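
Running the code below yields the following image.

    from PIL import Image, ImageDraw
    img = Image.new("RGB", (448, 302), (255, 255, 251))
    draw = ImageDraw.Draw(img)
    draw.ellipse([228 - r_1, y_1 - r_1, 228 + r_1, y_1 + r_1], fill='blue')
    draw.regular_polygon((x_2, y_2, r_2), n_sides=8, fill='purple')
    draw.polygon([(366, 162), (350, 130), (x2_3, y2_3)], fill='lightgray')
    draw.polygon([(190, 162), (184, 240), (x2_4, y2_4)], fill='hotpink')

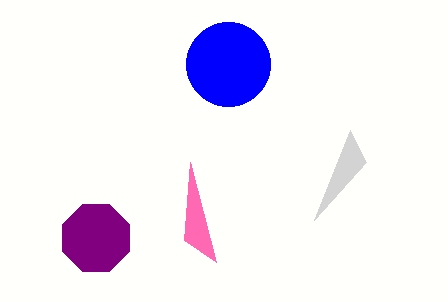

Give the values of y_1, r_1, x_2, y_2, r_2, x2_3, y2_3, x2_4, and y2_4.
y_1 = 64; r_1 = 42; x_2 = 96; y_2 = 238; r_2 = 36; x2_3 = 314; y2_3 = 220; x2_4 = 216; y2_4 = 262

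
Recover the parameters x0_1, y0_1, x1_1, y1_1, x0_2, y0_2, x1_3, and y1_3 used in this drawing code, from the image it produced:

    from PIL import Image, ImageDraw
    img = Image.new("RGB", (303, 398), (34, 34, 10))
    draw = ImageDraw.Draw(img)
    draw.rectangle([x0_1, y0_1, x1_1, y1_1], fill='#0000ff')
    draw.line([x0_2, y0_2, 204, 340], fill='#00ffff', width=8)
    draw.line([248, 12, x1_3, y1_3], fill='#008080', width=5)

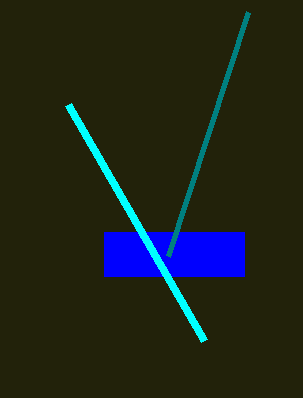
x0_1 = 104, y0_1 = 232, x1_1 = 244, y1_1 = 276, x0_2 = 68, y0_2 = 104, x1_3 = 168, y1_3 = 256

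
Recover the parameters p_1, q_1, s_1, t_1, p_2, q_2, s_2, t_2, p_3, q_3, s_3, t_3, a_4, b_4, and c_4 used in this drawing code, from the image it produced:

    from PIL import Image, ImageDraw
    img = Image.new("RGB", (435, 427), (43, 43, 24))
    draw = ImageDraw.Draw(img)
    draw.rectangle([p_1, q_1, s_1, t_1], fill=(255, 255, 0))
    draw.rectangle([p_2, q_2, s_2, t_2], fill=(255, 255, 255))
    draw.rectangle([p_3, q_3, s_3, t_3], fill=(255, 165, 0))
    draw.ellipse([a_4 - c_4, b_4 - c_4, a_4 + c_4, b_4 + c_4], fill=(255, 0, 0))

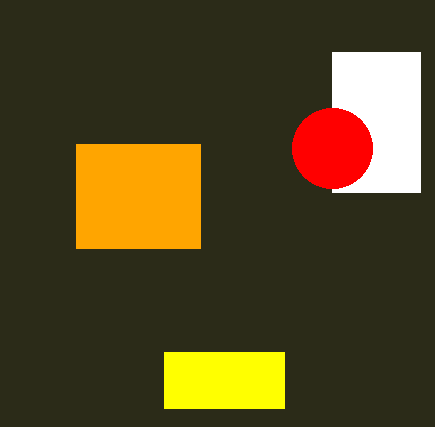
p_1 = 164
q_1 = 352
s_1 = 284
t_1 = 408
p_2 = 332
q_2 = 52
s_2 = 420
t_2 = 192
p_3 = 76
q_3 = 144
s_3 = 200
t_3 = 248
a_4 = 332
b_4 = 148
c_4 = 40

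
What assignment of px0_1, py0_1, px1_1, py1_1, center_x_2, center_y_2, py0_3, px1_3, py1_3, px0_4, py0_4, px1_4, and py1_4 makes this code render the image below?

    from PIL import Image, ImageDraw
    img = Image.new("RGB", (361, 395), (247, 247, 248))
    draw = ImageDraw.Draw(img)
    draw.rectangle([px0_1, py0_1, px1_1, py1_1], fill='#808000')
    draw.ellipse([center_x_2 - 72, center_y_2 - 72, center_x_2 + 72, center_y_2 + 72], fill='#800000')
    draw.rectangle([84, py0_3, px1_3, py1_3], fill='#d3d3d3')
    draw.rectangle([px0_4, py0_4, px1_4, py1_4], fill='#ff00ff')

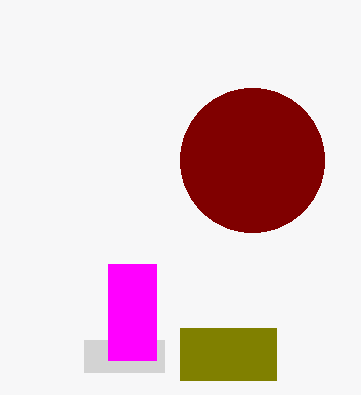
px0_1 = 180, py0_1 = 328, px1_1 = 276, py1_1 = 380, center_x_2 = 252, center_y_2 = 160, py0_3 = 340, px1_3 = 164, py1_3 = 372, px0_4 = 108, py0_4 = 264, px1_4 = 156, py1_4 = 360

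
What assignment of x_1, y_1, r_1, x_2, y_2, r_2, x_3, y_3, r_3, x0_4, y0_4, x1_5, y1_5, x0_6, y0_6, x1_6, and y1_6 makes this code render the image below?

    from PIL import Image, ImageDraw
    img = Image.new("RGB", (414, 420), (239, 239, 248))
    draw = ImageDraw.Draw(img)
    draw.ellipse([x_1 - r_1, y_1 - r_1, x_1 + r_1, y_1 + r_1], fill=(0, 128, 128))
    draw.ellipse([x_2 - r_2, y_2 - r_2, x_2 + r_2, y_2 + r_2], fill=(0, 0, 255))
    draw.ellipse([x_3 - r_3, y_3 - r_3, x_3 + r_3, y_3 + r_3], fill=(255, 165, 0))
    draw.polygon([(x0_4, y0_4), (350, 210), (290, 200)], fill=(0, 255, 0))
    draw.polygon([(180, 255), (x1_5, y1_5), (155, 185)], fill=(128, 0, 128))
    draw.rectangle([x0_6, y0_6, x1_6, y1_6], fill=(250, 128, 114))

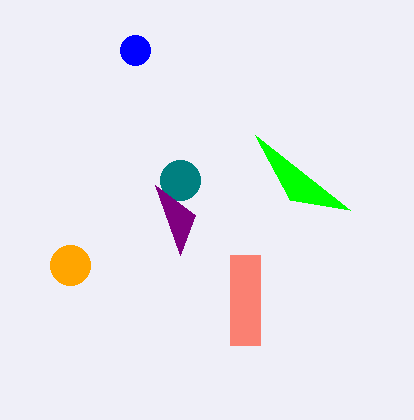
x_1 = 180
y_1 = 180
r_1 = 20
x_2 = 135
y_2 = 50
r_2 = 15
x_3 = 70
y_3 = 265
r_3 = 20
x0_4 = 255
y0_4 = 135
x1_5 = 195
y1_5 = 215
x0_6 = 230
y0_6 = 255
x1_6 = 260
y1_6 = 345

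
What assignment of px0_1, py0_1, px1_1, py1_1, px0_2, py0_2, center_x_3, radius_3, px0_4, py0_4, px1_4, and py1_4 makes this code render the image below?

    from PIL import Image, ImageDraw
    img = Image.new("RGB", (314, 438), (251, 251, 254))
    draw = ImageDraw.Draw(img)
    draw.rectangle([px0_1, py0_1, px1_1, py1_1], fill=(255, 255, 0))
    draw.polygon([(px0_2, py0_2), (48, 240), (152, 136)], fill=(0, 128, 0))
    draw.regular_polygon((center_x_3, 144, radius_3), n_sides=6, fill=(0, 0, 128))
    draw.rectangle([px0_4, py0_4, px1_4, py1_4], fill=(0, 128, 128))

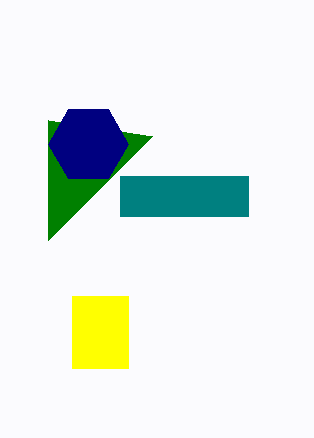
px0_1 = 72, py0_1 = 296, px1_1 = 128, py1_1 = 368, px0_2 = 48, py0_2 = 120, center_x_3 = 88, radius_3 = 40, px0_4 = 120, py0_4 = 176, px1_4 = 248, py1_4 = 216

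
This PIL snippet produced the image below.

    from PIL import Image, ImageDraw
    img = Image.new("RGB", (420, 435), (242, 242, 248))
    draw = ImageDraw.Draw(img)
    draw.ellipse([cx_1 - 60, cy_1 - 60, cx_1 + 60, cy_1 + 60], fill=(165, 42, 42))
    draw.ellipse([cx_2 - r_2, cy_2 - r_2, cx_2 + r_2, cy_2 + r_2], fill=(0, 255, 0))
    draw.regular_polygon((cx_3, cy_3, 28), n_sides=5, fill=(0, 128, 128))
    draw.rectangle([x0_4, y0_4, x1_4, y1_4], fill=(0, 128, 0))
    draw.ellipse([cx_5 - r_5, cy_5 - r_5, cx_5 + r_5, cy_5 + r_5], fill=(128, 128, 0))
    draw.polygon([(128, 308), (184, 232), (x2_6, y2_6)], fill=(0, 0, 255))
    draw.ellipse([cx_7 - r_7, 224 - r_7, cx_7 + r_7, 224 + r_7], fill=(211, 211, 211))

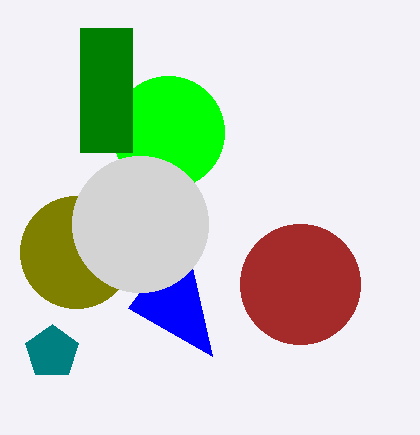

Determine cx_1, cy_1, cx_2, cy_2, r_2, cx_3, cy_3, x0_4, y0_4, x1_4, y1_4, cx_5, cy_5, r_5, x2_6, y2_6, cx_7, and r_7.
cx_1 = 300, cy_1 = 284, cx_2 = 168, cy_2 = 132, r_2 = 56, cx_3 = 52, cy_3 = 352, x0_4 = 80, y0_4 = 28, x1_4 = 132, y1_4 = 152, cx_5 = 76, cy_5 = 252, r_5 = 56, x2_6 = 212, y2_6 = 356, cx_7 = 140, r_7 = 68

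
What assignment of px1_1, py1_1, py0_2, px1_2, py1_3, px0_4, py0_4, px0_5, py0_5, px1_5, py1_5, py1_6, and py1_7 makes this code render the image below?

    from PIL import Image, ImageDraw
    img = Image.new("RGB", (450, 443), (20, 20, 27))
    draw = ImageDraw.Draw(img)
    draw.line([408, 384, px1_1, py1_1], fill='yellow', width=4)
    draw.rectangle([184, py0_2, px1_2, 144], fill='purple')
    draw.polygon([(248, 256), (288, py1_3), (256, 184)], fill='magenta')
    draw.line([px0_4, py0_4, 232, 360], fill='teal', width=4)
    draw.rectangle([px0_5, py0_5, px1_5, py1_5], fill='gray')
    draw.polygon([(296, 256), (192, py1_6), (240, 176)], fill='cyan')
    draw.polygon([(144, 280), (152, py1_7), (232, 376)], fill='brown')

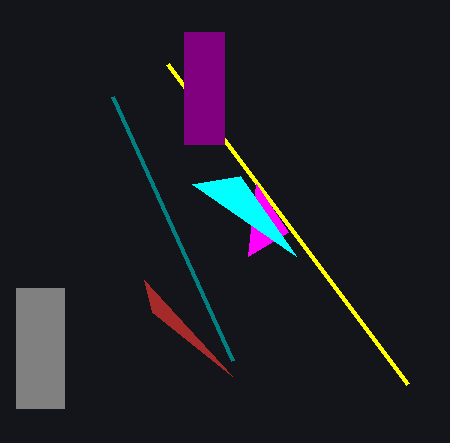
px1_1 = 168; py1_1 = 64; py0_2 = 32; px1_2 = 224; py1_3 = 232; px0_4 = 112; py0_4 = 96; px0_5 = 16; py0_5 = 288; px1_5 = 64; py1_5 = 408; py1_6 = 184; py1_7 = 312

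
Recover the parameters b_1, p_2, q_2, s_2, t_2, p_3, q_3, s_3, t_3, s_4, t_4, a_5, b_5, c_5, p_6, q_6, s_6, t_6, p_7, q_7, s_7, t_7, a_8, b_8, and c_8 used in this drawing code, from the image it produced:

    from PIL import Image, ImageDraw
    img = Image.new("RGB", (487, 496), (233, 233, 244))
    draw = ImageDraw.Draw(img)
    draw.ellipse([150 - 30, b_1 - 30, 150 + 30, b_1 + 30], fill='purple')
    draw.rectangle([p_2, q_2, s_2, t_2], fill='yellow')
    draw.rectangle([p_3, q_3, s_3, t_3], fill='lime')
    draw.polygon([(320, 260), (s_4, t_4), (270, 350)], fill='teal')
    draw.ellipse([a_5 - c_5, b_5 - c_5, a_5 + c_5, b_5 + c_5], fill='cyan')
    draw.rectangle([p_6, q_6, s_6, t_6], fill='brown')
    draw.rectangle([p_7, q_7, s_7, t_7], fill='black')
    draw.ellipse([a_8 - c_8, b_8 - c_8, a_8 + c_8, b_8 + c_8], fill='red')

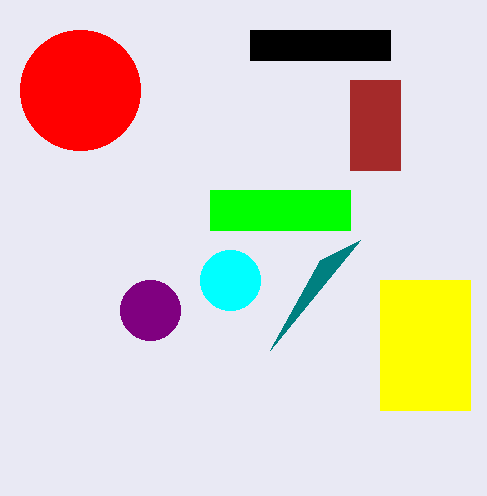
b_1 = 310, p_2 = 380, q_2 = 280, s_2 = 470, t_2 = 410, p_3 = 210, q_3 = 190, s_3 = 350, t_3 = 230, s_4 = 360, t_4 = 240, a_5 = 230, b_5 = 280, c_5 = 30, p_6 = 350, q_6 = 80, s_6 = 400, t_6 = 170, p_7 = 250, q_7 = 30, s_7 = 390, t_7 = 60, a_8 = 80, b_8 = 90, c_8 = 60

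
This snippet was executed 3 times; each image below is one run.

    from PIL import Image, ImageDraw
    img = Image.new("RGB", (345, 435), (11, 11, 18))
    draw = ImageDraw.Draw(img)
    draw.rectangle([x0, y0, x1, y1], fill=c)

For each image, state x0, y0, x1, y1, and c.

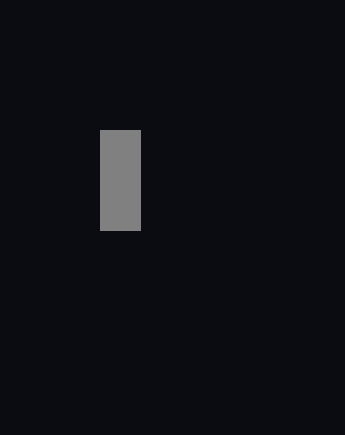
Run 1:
x0 = 100
y0 = 130
x1 = 140
y1 = 230
c = 'gray'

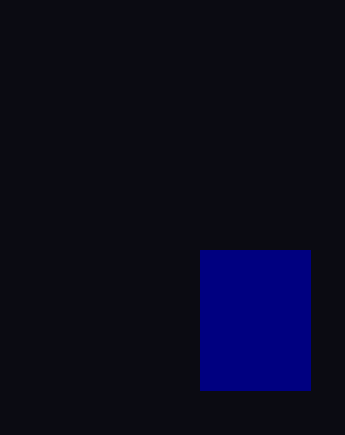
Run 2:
x0 = 200
y0 = 250
x1 = 310
y1 = 390
c = 'navy'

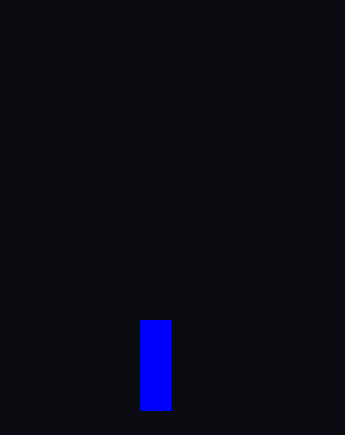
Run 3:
x0 = 140, y0 = 320, x1 = 170, y1 = 410, c = 'blue'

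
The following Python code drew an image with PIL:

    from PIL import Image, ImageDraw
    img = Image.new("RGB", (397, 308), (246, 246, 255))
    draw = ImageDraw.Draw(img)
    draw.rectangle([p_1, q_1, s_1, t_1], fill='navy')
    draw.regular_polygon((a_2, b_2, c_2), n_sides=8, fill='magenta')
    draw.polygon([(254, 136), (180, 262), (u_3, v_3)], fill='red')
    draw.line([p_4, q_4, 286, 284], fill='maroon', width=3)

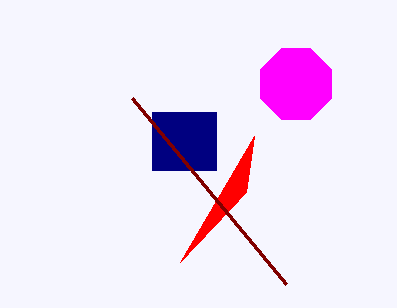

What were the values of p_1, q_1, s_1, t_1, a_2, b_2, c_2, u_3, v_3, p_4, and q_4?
p_1 = 152, q_1 = 112, s_1 = 216, t_1 = 170, a_2 = 296, b_2 = 84, c_2 = 38, u_3 = 246, v_3 = 192, p_4 = 132, q_4 = 98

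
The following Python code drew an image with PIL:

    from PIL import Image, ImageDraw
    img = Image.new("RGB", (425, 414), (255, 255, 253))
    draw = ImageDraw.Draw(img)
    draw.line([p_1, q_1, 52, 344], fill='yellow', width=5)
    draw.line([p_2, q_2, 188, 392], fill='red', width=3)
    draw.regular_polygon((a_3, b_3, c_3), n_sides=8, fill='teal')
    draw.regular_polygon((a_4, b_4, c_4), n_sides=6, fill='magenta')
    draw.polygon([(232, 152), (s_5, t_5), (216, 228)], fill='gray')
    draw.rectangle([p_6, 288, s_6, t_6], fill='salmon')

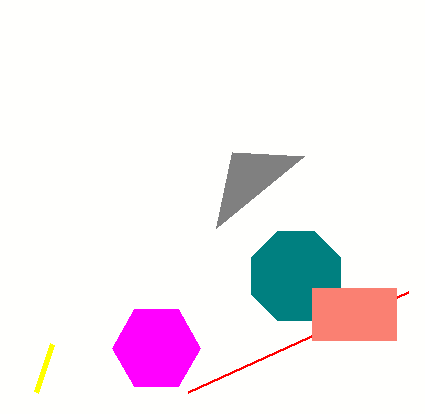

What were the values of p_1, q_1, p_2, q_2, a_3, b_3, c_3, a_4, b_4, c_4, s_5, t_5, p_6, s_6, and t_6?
p_1 = 36
q_1 = 392
p_2 = 408
q_2 = 292
a_3 = 296
b_3 = 276
c_3 = 48
a_4 = 156
b_4 = 348
c_4 = 44
s_5 = 304
t_5 = 156
p_6 = 312
s_6 = 396
t_6 = 340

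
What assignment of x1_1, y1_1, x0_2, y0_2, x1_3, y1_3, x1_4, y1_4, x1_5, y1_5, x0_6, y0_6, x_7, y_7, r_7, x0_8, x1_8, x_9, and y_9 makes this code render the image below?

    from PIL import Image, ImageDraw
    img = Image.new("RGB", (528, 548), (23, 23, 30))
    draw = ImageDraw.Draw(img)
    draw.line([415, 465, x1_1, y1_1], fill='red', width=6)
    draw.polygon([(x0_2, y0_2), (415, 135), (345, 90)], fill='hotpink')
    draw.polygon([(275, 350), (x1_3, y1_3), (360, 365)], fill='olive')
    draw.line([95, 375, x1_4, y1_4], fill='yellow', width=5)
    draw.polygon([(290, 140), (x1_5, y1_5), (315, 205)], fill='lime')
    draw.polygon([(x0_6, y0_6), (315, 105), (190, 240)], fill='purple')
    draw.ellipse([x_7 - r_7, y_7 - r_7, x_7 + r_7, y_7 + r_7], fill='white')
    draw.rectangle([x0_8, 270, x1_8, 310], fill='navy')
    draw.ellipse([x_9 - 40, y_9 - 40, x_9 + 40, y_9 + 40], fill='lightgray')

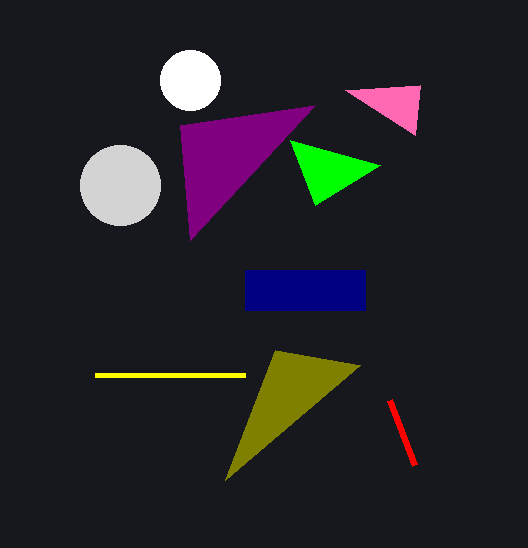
x1_1 = 390, y1_1 = 400, x0_2 = 420, y0_2 = 85, x1_3 = 225, y1_3 = 480, x1_4 = 245, y1_4 = 375, x1_5 = 380, y1_5 = 165, x0_6 = 180, y0_6 = 125, x_7 = 190, y_7 = 80, r_7 = 30, x0_8 = 245, x1_8 = 365, x_9 = 120, y_9 = 185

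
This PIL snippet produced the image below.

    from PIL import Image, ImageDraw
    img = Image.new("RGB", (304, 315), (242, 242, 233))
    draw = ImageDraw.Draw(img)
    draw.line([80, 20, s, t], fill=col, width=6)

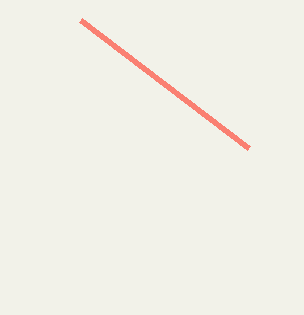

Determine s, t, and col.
s = 248, t = 148, col = 'salmon'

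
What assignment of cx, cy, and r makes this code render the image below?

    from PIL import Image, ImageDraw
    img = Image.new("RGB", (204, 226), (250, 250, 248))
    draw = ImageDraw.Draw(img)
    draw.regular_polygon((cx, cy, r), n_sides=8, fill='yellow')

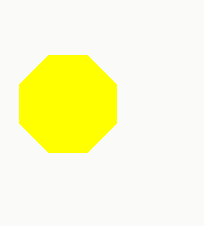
cx = 68, cy = 104, r = 52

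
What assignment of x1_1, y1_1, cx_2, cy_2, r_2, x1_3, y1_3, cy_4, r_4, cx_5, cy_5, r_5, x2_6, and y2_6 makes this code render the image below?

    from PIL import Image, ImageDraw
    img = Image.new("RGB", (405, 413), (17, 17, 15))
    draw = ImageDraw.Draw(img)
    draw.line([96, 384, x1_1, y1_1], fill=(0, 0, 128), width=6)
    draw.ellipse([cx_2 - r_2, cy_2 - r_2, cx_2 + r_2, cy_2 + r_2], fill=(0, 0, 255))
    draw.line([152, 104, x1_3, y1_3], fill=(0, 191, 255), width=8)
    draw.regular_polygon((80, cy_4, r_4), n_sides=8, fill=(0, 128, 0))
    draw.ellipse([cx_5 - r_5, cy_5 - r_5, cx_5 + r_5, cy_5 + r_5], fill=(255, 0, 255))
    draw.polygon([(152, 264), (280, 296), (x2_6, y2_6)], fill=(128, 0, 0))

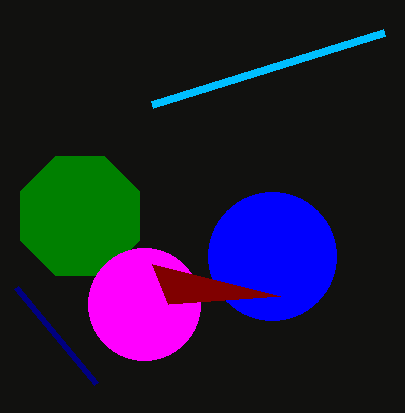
x1_1 = 16
y1_1 = 288
cx_2 = 272
cy_2 = 256
r_2 = 64
x1_3 = 384
y1_3 = 32
cy_4 = 216
r_4 = 64
cx_5 = 144
cy_5 = 304
r_5 = 56
x2_6 = 168
y2_6 = 304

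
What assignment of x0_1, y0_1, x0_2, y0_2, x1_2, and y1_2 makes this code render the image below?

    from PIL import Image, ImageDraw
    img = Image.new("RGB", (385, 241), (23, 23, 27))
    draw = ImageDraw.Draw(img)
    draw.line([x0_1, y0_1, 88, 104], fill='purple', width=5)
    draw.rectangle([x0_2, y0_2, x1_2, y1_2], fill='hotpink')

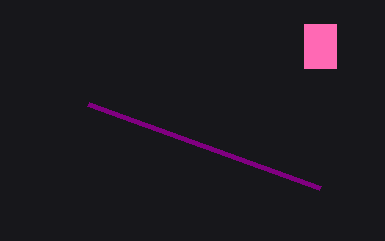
x0_1 = 320; y0_1 = 188; x0_2 = 304; y0_2 = 24; x1_2 = 336; y1_2 = 68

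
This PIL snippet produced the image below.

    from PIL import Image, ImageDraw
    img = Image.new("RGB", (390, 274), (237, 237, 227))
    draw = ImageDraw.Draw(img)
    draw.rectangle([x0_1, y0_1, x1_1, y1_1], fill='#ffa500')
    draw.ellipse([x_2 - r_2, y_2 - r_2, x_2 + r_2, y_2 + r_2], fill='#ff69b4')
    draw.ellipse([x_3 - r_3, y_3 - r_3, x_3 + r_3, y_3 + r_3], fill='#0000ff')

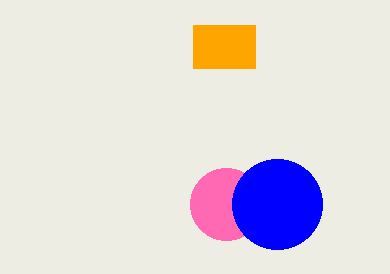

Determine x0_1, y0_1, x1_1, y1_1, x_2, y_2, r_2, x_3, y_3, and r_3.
x0_1 = 193
y0_1 = 25
x1_1 = 255
y1_1 = 68
x_2 = 226
y_2 = 204
r_2 = 36
x_3 = 277
y_3 = 204
r_3 = 45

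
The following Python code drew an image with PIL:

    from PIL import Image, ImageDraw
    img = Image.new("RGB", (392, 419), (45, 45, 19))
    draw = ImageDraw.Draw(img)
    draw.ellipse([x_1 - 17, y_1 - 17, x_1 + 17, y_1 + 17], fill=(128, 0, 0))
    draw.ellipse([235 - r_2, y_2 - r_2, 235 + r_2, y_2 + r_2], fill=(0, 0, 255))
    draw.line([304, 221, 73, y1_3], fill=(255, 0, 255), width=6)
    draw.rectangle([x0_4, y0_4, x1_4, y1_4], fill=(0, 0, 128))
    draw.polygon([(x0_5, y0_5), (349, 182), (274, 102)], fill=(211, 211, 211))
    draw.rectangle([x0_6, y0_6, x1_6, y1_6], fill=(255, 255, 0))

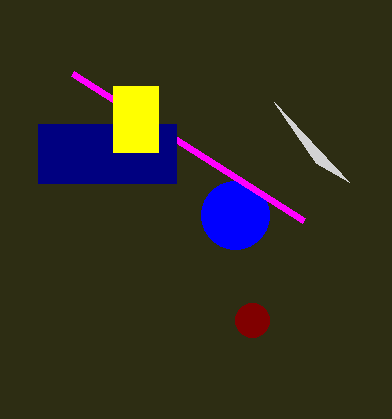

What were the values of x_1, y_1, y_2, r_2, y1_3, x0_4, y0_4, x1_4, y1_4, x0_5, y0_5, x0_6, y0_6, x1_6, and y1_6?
x_1 = 252, y_1 = 320, y_2 = 215, r_2 = 34, y1_3 = 74, x0_4 = 38, y0_4 = 124, x1_4 = 176, y1_4 = 183, x0_5 = 316, y0_5 = 163, x0_6 = 113, y0_6 = 86, x1_6 = 158, y1_6 = 152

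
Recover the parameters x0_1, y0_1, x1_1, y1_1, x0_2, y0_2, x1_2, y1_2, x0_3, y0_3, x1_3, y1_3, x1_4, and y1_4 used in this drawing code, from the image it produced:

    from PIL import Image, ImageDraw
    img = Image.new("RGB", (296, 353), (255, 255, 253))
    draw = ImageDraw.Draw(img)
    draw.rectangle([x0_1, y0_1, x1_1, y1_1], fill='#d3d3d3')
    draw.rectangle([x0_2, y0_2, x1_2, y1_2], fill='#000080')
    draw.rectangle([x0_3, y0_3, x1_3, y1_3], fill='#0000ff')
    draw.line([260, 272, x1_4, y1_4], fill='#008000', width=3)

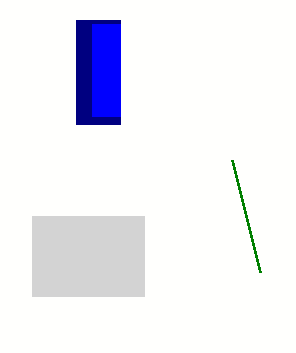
x0_1 = 32; y0_1 = 216; x1_1 = 144; y1_1 = 296; x0_2 = 76; y0_2 = 20; x1_2 = 120; y1_2 = 124; x0_3 = 92; y0_3 = 24; x1_3 = 120; y1_3 = 116; x1_4 = 232; y1_4 = 160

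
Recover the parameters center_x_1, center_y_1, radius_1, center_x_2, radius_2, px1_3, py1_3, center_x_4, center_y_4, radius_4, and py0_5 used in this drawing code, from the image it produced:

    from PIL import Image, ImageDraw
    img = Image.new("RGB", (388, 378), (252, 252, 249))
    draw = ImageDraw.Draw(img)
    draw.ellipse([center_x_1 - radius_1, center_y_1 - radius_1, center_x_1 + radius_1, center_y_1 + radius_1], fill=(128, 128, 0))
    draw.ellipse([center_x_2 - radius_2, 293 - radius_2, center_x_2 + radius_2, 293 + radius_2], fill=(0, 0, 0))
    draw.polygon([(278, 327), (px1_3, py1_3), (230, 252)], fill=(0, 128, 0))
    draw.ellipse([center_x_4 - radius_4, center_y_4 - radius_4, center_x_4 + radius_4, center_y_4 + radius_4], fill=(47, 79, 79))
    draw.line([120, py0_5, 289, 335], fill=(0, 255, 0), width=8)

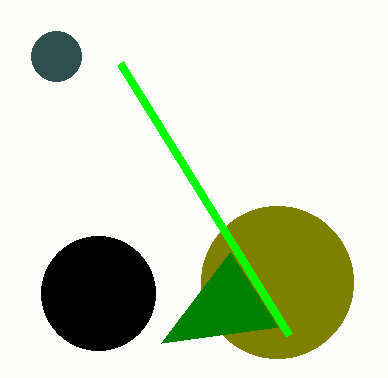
center_x_1 = 277, center_y_1 = 282, radius_1 = 76, center_x_2 = 98, radius_2 = 57, px1_3 = 161, py1_3 = 343, center_x_4 = 56, center_y_4 = 56, radius_4 = 25, py0_5 = 63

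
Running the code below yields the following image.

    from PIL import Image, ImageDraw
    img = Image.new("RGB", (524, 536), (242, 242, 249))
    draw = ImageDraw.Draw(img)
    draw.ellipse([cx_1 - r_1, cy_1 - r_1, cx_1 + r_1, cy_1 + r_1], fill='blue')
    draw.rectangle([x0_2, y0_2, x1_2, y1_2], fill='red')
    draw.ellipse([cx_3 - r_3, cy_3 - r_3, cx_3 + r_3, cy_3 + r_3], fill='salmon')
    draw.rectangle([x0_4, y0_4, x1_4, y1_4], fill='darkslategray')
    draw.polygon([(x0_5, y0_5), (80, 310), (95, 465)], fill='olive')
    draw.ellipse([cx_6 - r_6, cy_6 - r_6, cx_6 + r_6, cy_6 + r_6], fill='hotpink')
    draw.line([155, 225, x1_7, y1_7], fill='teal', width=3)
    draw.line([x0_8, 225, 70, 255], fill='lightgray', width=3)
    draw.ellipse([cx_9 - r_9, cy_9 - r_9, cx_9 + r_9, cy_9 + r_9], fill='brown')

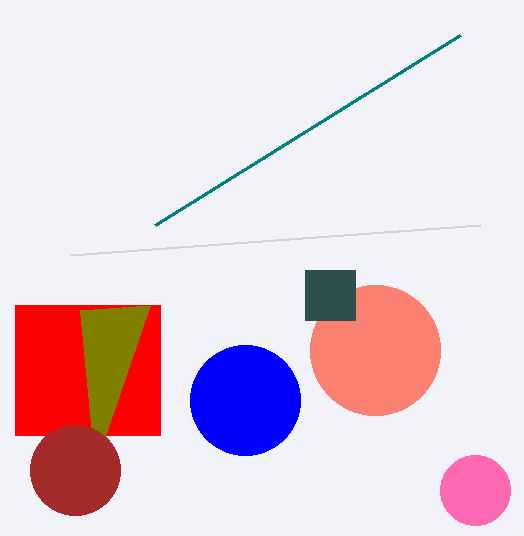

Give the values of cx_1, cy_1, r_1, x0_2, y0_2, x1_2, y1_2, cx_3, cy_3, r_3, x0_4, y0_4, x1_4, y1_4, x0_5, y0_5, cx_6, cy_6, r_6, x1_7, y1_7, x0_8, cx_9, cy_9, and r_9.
cx_1 = 245, cy_1 = 400, r_1 = 55, x0_2 = 15, y0_2 = 305, x1_2 = 160, y1_2 = 435, cx_3 = 375, cy_3 = 350, r_3 = 65, x0_4 = 305, y0_4 = 270, x1_4 = 355, y1_4 = 320, x0_5 = 150, y0_5 = 305, cx_6 = 475, cy_6 = 490, r_6 = 35, x1_7 = 460, y1_7 = 35, x0_8 = 480, cx_9 = 75, cy_9 = 470, r_9 = 45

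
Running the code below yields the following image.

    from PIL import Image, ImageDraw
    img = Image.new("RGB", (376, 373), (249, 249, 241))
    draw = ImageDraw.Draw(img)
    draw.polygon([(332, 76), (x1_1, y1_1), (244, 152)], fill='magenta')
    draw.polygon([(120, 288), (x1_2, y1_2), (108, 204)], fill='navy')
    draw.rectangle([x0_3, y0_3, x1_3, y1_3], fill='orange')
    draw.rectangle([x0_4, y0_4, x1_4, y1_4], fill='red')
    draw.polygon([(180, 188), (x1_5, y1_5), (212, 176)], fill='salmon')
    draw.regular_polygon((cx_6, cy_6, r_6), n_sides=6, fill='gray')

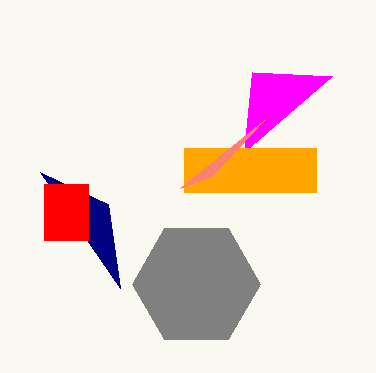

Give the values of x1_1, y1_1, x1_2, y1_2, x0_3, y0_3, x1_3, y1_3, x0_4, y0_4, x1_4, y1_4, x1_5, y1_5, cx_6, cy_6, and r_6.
x1_1 = 252; y1_1 = 72; x1_2 = 40; y1_2 = 172; x0_3 = 184; y0_3 = 148; x1_3 = 316; y1_3 = 192; x0_4 = 44; y0_4 = 184; x1_4 = 88; y1_4 = 240; x1_5 = 264; y1_5 = 120; cx_6 = 196; cy_6 = 284; r_6 = 64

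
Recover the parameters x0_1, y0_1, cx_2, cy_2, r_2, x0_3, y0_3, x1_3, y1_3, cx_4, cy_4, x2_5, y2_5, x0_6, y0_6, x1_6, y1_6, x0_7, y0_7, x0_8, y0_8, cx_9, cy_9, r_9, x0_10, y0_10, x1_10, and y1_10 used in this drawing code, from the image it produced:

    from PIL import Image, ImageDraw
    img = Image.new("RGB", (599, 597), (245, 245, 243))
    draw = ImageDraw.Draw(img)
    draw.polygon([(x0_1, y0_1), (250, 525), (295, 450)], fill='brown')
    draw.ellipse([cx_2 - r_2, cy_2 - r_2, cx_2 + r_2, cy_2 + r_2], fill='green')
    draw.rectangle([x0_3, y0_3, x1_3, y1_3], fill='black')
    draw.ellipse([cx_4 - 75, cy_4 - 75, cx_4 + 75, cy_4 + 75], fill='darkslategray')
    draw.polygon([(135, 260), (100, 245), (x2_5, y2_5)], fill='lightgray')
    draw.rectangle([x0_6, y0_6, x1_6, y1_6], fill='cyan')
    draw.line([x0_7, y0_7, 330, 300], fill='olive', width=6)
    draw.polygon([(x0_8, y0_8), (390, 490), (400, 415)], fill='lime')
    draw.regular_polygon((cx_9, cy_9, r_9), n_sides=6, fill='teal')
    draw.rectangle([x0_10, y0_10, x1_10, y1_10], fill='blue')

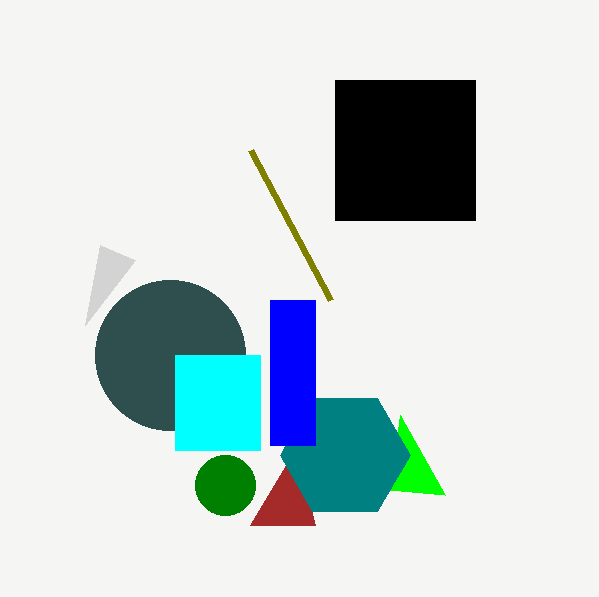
x0_1 = 315
y0_1 = 525
cx_2 = 225
cy_2 = 485
r_2 = 30
x0_3 = 335
y0_3 = 80
x1_3 = 475
y1_3 = 220
cx_4 = 170
cy_4 = 355
x2_5 = 85
y2_5 = 325
x0_6 = 175
y0_6 = 355
x1_6 = 260
y1_6 = 450
x0_7 = 250
y0_7 = 150
x0_8 = 445
y0_8 = 495
cx_9 = 345
cy_9 = 455
r_9 = 65
x0_10 = 270
y0_10 = 300
x1_10 = 315
y1_10 = 445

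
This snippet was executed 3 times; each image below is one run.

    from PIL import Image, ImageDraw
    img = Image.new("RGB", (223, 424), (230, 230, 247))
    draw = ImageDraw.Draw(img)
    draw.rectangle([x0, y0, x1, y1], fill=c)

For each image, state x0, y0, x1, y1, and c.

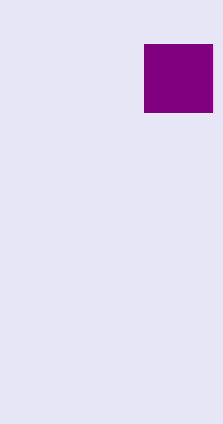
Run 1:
x0 = 144; y0 = 44; x1 = 212; y1 = 112; c = 'purple'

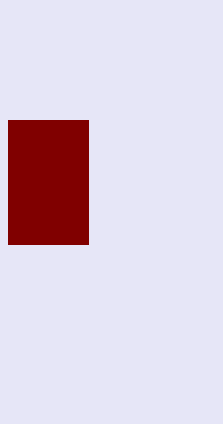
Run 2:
x0 = 8
y0 = 120
x1 = 88
y1 = 244
c = 'maroon'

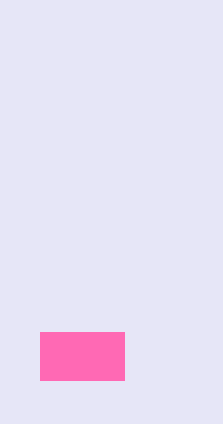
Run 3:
x0 = 40; y0 = 332; x1 = 124; y1 = 380; c = 'hotpink'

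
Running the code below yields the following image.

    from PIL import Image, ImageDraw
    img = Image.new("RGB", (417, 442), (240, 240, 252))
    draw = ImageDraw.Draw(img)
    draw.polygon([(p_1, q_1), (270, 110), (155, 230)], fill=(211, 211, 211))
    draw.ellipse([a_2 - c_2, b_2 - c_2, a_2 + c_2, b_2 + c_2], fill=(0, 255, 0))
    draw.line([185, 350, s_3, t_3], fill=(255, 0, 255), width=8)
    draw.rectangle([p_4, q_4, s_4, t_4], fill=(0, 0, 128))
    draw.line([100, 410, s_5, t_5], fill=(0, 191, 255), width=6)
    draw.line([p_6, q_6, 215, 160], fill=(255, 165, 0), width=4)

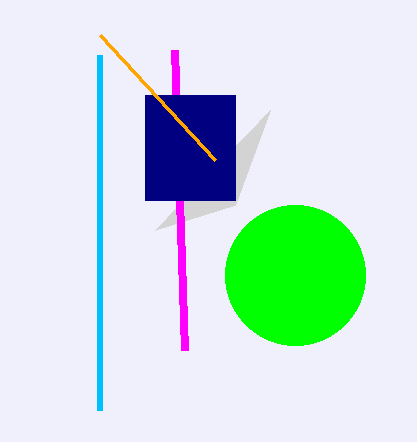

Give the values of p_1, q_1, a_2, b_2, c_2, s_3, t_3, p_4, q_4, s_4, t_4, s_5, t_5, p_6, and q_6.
p_1 = 235
q_1 = 205
a_2 = 295
b_2 = 275
c_2 = 70
s_3 = 175
t_3 = 50
p_4 = 145
q_4 = 95
s_4 = 235
t_4 = 200
s_5 = 100
t_5 = 55
p_6 = 100
q_6 = 35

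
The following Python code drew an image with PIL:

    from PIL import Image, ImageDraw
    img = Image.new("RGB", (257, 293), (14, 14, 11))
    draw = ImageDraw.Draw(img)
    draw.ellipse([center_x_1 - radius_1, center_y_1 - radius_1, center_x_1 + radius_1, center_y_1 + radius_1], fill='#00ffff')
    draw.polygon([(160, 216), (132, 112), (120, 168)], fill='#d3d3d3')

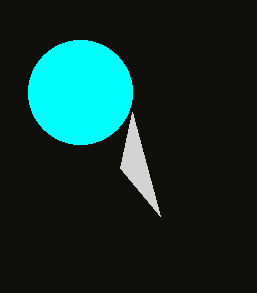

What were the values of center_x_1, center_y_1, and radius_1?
center_x_1 = 80; center_y_1 = 92; radius_1 = 52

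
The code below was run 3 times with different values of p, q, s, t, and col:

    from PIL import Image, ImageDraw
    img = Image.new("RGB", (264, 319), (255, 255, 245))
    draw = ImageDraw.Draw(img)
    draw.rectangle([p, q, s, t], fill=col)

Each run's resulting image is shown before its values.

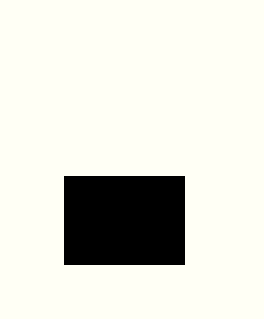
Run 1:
p = 64, q = 176, s = 184, t = 264, col = 'black'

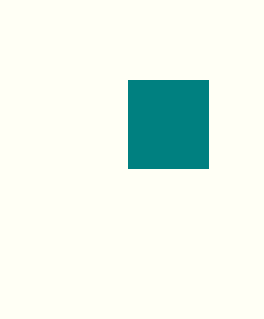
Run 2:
p = 128, q = 80, s = 208, t = 168, col = 'teal'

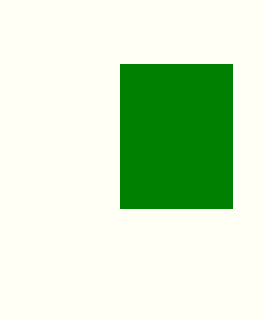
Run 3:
p = 120; q = 64; s = 232; t = 208; col = 'green'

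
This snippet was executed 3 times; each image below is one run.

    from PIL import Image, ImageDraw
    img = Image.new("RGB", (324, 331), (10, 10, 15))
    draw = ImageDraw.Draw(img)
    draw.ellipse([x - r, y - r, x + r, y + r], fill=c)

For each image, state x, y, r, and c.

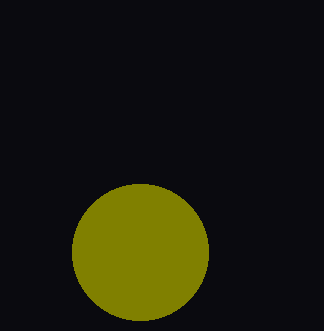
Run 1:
x = 140; y = 252; r = 68; c = 'olive'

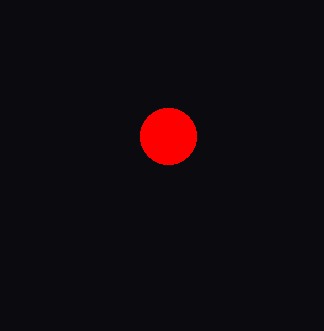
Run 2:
x = 168; y = 136; r = 28; c = 'red'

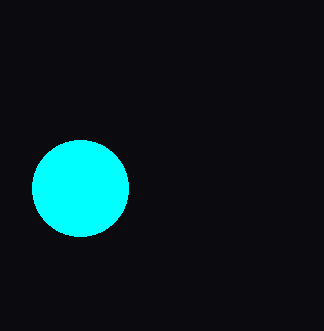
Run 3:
x = 80; y = 188; r = 48; c = 'cyan'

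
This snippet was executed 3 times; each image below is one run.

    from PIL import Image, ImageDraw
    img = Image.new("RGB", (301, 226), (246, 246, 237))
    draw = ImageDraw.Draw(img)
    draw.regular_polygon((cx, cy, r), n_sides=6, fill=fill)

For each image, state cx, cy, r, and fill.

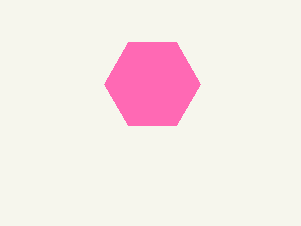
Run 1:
cx = 152
cy = 84
r = 48
fill = 'hotpink'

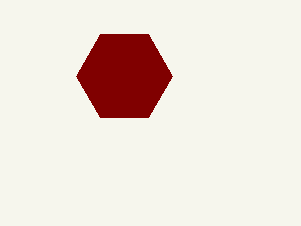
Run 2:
cx = 124; cy = 76; r = 48; fill = 'maroon'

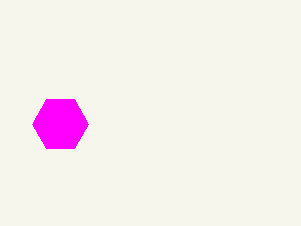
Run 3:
cx = 60; cy = 124; r = 28; fill = 'magenta'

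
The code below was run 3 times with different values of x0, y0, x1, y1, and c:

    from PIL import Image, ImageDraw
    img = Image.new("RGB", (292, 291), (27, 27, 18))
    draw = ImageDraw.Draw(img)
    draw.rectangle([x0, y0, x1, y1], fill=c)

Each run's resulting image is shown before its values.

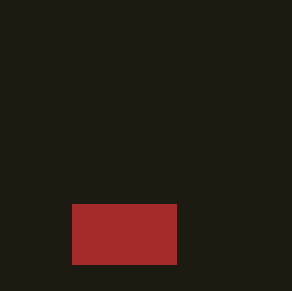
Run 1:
x0 = 72, y0 = 204, x1 = 176, y1 = 264, c = 'brown'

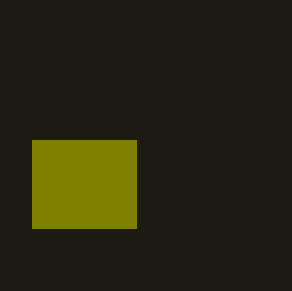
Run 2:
x0 = 32; y0 = 140; x1 = 136; y1 = 228; c = 'olive'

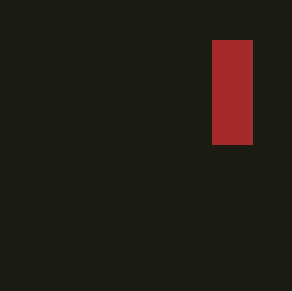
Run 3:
x0 = 212
y0 = 40
x1 = 252
y1 = 144
c = 'brown'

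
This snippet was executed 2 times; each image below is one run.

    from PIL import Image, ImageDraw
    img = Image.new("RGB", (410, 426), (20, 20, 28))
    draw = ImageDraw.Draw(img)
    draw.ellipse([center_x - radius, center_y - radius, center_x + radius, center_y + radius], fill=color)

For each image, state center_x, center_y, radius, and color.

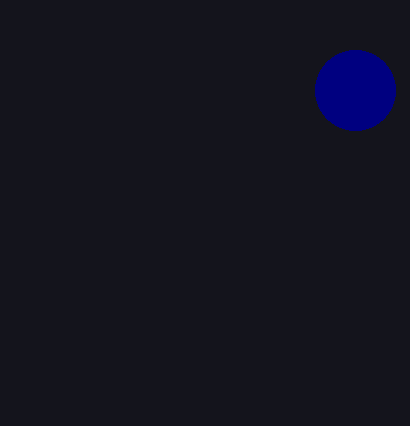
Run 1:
center_x = 355
center_y = 90
radius = 40
color = 'navy'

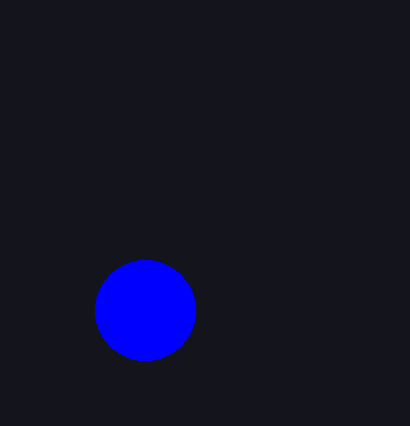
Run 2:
center_x = 145, center_y = 310, radius = 50, color = 'blue'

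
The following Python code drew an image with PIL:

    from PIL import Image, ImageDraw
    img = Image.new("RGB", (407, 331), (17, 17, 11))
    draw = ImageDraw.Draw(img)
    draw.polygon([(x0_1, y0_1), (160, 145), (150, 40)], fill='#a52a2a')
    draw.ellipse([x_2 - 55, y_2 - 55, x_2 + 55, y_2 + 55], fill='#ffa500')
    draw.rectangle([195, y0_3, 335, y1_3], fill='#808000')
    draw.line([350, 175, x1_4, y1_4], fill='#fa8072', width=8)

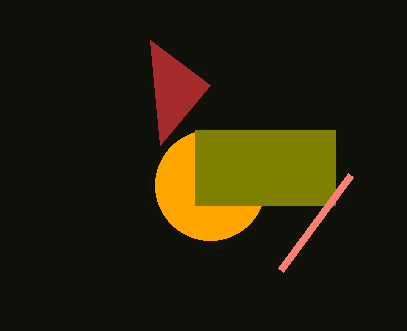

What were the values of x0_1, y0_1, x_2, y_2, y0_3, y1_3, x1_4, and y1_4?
x0_1 = 210
y0_1 = 85
x_2 = 210
y_2 = 185
y0_3 = 130
y1_3 = 205
x1_4 = 280
y1_4 = 270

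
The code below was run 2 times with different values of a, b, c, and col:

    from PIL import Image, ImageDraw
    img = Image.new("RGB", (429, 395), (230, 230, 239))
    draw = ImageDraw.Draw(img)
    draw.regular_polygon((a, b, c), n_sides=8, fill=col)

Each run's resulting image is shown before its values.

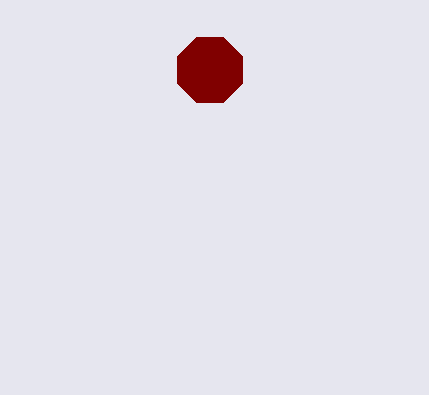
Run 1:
a = 210; b = 70; c = 35; col = 'maroon'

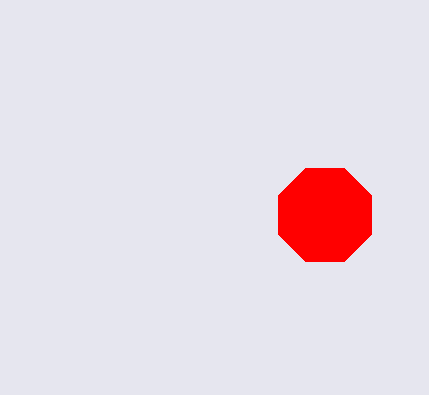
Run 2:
a = 325, b = 215, c = 50, col = 'red'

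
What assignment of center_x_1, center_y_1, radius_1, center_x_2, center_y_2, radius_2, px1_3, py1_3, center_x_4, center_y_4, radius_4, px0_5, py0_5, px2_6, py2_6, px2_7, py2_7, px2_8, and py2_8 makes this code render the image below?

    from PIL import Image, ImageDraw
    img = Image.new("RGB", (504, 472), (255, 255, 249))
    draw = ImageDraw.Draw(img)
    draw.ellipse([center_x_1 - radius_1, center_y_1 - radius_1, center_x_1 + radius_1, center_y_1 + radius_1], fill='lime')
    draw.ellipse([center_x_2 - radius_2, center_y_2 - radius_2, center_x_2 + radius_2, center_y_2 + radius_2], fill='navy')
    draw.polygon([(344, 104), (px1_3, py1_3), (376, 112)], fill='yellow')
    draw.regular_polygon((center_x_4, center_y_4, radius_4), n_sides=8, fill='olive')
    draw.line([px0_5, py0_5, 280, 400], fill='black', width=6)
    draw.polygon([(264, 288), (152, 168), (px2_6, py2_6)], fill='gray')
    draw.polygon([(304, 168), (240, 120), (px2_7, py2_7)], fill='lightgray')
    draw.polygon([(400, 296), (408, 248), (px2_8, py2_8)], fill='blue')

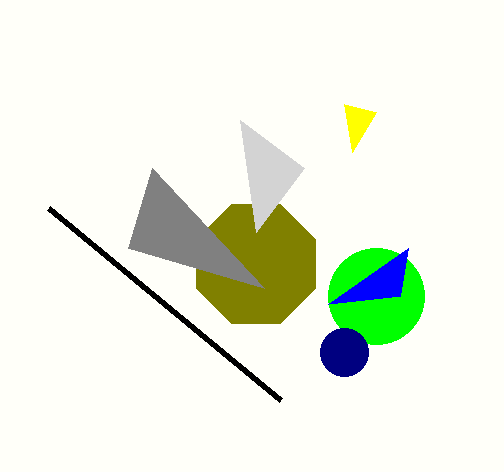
center_x_1 = 376, center_y_1 = 296, radius_1 = 48, center_x_2 = 344, center_y_2 = 352, radius_2 = 24, px1_3 = 352, py1_3 = 152, center_x_4 = 256, center_y_4 = 264, radius_4 = 64, px0_5 = 48, py0_5 = 208, px2_6 = 128, py2_6 = 248, px2_7 = 256, py2_7 = 232, px2_8 = 328, py2_8 = 304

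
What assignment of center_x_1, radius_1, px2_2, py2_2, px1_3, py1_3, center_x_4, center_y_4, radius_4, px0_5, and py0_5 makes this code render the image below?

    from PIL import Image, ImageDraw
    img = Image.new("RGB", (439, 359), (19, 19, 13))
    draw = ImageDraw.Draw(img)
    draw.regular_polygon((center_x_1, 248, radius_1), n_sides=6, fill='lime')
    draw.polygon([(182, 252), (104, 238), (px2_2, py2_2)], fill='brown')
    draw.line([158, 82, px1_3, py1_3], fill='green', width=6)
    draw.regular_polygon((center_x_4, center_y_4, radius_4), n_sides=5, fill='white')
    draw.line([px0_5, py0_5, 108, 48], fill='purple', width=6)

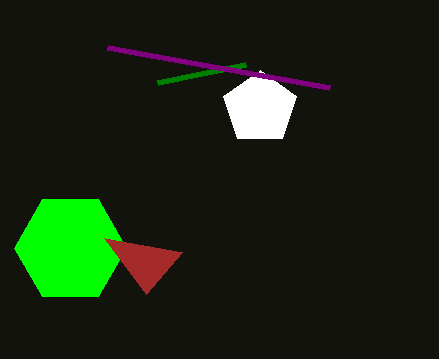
center_x_1 = 70
radius_1 = 56
px2_2 = 146
py2_2 = 294
px1_3 = 246
py1_3 = 64
center_x_4 = 260
center_y_4 = 108
radius_4 = 38
px0_5 = 330
py0_5 = 88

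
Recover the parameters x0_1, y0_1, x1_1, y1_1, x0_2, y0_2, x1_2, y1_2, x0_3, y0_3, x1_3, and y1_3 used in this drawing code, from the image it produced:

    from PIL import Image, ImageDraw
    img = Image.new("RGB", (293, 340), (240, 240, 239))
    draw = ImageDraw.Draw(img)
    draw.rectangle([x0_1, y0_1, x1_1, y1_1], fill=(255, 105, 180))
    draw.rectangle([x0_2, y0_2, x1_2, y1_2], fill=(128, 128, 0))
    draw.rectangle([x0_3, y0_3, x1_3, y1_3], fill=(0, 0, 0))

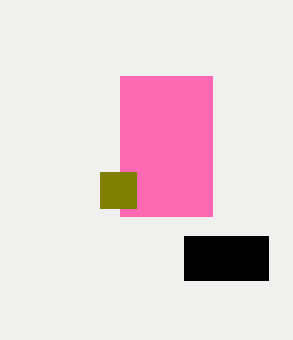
x0_1 = 120; y0_1 = 76; x1_1 = 212; y1_1 = 216; x0_2 = 100; y0_2 = 172; x1_2 = 136; y1_2 = 208; x0_3 = 184; y0_3 = 236; x1_3 = 268; y1_3 = 280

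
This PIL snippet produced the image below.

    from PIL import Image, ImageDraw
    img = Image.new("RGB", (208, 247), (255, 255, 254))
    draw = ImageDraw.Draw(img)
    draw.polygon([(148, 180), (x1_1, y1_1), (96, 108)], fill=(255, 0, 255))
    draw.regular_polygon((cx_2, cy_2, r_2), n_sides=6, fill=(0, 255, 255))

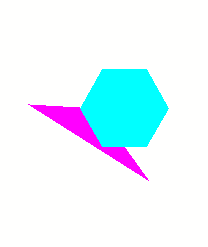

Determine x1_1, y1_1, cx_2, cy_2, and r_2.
x1_1 = 28; y1_1 = 104; cx_2 = 124; cy_2 = 108; r_2 = 44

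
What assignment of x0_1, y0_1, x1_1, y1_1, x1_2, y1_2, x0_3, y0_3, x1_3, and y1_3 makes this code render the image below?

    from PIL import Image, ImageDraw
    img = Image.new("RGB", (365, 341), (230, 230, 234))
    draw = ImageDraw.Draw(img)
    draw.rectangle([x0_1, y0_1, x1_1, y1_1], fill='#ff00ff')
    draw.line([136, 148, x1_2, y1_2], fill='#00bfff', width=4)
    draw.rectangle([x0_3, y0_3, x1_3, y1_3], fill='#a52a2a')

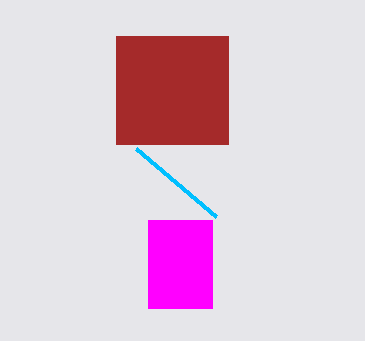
x0_1 = 148, y0_1 = 220, x1_1 = 212, y1_1 = 308, x1_2 = 216, y1_2 = 216, x0_3 = 116, y0_3 = 36, x1_3 = 228, y1_3 = 144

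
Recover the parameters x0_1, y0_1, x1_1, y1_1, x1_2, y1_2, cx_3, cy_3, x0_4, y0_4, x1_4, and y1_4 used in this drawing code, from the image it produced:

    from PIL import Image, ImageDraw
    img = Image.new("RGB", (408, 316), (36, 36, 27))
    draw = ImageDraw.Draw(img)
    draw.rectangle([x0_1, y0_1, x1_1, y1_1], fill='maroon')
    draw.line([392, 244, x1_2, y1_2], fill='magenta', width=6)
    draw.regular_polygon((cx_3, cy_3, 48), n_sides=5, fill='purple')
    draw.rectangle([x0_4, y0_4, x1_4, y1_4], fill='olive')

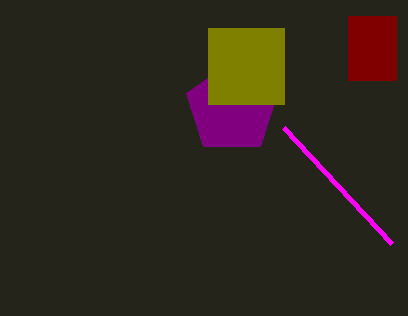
x0_1 = 348, y0_1 = 16, x1_1 = 396, y1_1 = 80, x1_2 = 284, y1_2 = 128, cx_3 = 232, cy_3 = 108, x0_4 = 208, y0_4 = 28, x1_4 = 284, y1_4 = 104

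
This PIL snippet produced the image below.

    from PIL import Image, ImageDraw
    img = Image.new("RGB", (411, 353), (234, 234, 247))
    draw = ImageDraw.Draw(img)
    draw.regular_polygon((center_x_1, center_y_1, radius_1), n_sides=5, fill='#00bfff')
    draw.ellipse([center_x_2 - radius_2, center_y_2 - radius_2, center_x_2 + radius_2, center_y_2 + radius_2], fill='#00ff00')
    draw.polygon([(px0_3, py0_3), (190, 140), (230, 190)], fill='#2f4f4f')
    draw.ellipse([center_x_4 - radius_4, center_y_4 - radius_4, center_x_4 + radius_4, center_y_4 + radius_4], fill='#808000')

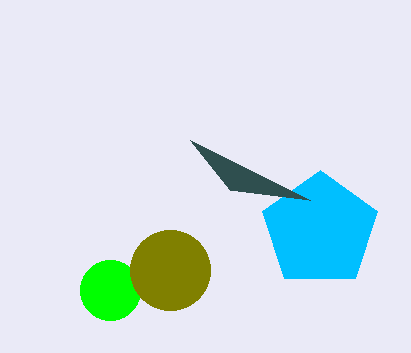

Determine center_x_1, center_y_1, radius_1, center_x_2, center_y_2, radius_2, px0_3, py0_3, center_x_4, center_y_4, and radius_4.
center_x_1 = 320, center_y_1 = 230, radius_1 = 60, center_x_2 = 110, center_y_2 = 290, radius_2 = 30, px0_3 = 310, py0_3 = 200, center_x_4 = 170, center_y_4 = 270, radius_4 = 40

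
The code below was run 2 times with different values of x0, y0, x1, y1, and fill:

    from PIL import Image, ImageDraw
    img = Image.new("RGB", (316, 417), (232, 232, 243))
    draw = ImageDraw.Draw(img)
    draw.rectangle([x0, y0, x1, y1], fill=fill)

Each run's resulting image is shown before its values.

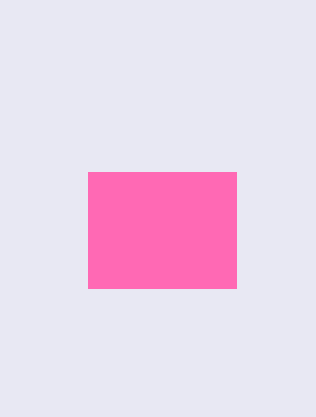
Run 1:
x0 = 88, y0 = 172, x1 = 236, y1 = 288, fill = 'hotpink'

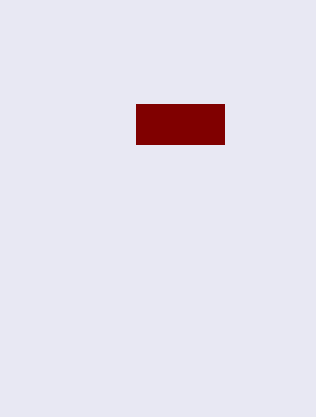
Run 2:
x0 = 136
y0 = 104
x1 = 224
y1 = 144
fill = 'maroon'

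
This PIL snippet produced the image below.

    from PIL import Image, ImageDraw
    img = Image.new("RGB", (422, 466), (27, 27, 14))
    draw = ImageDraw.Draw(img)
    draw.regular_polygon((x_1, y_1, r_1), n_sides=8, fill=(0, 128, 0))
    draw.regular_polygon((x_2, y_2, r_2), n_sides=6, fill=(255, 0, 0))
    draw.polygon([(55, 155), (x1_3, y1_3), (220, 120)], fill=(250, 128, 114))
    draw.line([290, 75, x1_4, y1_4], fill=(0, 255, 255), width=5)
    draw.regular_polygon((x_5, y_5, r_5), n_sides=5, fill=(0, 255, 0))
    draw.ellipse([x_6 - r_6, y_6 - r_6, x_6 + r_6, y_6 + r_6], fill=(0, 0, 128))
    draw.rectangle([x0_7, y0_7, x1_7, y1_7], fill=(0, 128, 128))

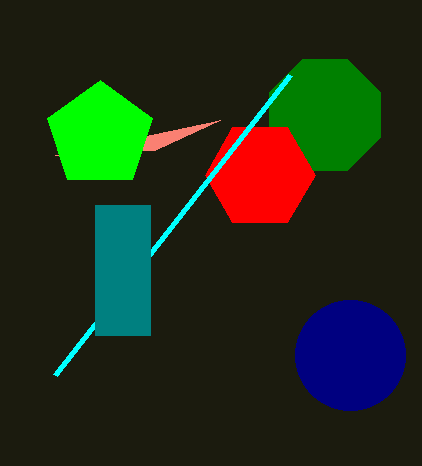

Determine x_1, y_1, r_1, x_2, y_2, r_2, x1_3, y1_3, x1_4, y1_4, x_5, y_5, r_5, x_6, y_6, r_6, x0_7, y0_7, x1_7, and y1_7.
x_1 = 325; y_1 = 115; r_1 = 60; x_2 = 260; y_2 = 175; r_2 = 55; x1_3 = 155; y1_3 = 150; x1_4 = 55; y1_4 = 375; x_5 = 100; y_5 = 135; r_5 = 55; x_6 = 350; y_6 = 355; r_6 = 55; x0_7 = 95; y0_7 = 205; x1_7 = 150; y1_7 = 335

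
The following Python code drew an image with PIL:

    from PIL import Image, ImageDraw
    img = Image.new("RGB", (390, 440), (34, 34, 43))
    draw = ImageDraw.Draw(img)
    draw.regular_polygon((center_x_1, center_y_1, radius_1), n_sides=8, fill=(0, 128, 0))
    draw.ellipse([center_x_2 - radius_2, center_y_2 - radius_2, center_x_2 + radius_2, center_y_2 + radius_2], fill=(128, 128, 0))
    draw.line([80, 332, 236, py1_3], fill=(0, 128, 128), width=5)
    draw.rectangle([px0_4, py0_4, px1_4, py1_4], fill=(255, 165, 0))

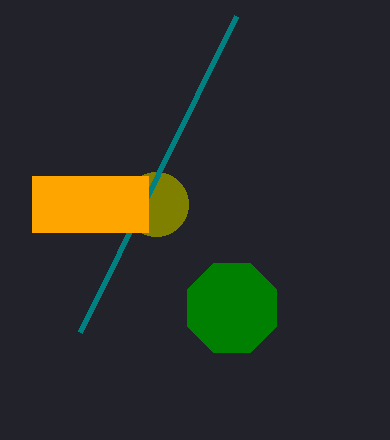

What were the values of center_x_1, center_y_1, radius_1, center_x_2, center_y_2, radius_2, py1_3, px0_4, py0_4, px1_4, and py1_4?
center_x_1 = 232; center_y_1 = 308; radius_1 = 48; center_x_2 = 156; center_y_2 = 204; radius_2 = 32; py1_3 = 16; px0_4 = 32; py0_4 = 176; px1_4 = 148; py1_4 = 232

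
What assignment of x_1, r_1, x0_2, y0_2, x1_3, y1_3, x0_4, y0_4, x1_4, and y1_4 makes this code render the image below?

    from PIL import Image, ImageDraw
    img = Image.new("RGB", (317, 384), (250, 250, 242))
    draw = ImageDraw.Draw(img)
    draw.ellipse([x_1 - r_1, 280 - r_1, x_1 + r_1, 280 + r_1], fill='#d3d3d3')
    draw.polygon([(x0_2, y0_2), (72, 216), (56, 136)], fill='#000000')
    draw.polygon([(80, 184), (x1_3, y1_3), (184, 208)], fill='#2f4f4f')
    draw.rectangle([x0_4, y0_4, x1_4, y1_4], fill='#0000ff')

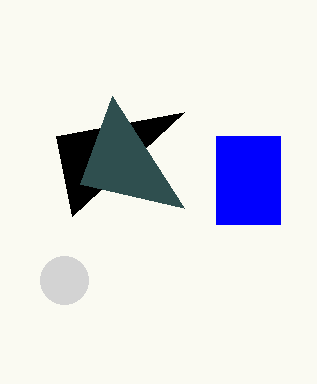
x_1 = 64; r_1 = 24; x0_2 = 184; y0_2 = 112; x1_3 = 112; y1_3 = 96; x0_4 = 216; y0_4 = 136; x1_4 = 280; y1_4 = 224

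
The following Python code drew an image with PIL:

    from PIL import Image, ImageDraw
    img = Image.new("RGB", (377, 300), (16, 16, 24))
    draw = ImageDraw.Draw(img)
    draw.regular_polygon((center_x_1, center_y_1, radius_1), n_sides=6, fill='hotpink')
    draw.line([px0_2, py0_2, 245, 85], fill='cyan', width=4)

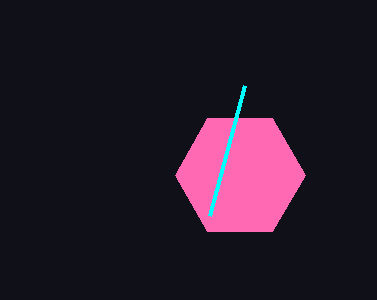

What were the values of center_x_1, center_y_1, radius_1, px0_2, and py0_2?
center_x_1 = 240
center_y_1 = 175
radius_1 = 65
px0_2 = 210
py0_2 = 215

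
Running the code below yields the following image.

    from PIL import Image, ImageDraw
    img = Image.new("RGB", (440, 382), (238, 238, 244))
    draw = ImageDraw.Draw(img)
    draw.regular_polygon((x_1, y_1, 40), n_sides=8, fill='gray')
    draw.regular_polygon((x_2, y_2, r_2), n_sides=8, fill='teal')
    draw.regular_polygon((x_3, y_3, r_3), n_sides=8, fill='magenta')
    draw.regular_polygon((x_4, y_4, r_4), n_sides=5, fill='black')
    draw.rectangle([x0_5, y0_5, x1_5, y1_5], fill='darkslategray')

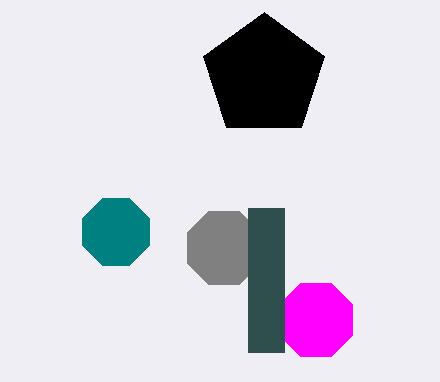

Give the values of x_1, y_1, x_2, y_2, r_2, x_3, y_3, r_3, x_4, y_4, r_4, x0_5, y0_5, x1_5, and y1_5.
x_1 = 224; y_1 = 248; x_2 = 116; y_2 = 232; r_2 = 36; x_3 = 316; y_3 = 320; r_3 = 40; x_4 = 264; y_4 = 76; r_4 = 64; x0_5 = 248; y0_5 = 208; x1_5 = 284; y1_5 = 352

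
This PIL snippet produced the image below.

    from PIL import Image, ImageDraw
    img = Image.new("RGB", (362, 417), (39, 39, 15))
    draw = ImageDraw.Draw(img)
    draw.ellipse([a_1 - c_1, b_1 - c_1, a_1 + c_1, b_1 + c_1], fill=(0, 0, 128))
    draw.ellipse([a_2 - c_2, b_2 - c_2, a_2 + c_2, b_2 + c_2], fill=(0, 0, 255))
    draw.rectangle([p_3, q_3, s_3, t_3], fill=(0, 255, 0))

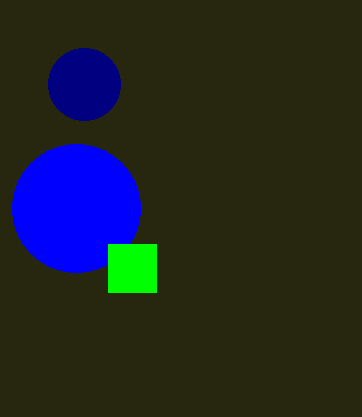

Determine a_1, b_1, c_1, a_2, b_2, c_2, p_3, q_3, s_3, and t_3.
a_1 = 84
b_1 = 84
c_1 = 36
a_2 = 76
b_2 = 208
c_2 = 64
p_3 = 108
q_3 = 244
s_3 = 156
t_3 = 292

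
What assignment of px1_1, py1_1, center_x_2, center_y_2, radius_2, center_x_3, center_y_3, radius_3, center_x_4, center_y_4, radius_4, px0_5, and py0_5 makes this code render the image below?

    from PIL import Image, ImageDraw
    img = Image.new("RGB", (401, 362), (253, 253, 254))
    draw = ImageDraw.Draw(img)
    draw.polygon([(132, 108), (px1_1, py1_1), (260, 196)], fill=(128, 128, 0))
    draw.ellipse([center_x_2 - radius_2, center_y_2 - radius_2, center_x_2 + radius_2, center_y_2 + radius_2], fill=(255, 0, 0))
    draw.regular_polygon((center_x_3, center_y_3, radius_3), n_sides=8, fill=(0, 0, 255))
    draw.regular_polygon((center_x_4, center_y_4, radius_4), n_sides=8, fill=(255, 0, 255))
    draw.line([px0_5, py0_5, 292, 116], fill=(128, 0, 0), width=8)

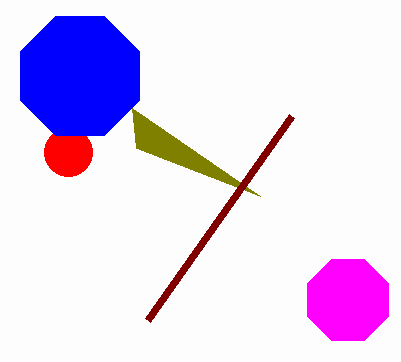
px1_1 = 136; py1_1 = 148; center_x_2 = 68; center_y_2 = 152; radius_2 = 24; center_x_3 = 80; center_y_3 = 76; radius_3 = 64; center_x_4 = 348; center_y_4 = 300; radius_4 = 44; px0_5 = 148; py0_5 = 320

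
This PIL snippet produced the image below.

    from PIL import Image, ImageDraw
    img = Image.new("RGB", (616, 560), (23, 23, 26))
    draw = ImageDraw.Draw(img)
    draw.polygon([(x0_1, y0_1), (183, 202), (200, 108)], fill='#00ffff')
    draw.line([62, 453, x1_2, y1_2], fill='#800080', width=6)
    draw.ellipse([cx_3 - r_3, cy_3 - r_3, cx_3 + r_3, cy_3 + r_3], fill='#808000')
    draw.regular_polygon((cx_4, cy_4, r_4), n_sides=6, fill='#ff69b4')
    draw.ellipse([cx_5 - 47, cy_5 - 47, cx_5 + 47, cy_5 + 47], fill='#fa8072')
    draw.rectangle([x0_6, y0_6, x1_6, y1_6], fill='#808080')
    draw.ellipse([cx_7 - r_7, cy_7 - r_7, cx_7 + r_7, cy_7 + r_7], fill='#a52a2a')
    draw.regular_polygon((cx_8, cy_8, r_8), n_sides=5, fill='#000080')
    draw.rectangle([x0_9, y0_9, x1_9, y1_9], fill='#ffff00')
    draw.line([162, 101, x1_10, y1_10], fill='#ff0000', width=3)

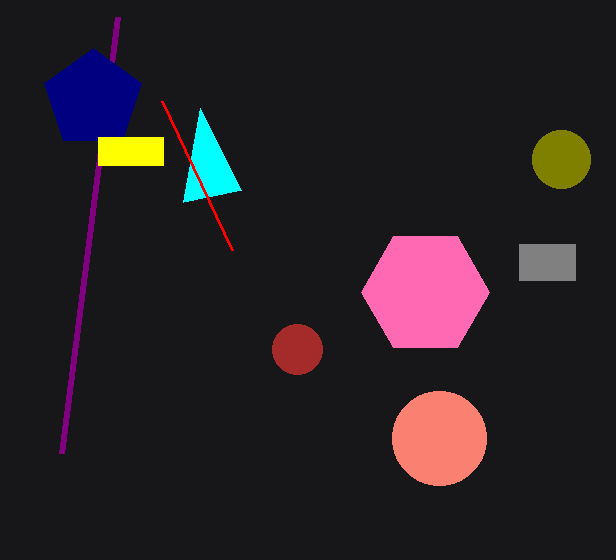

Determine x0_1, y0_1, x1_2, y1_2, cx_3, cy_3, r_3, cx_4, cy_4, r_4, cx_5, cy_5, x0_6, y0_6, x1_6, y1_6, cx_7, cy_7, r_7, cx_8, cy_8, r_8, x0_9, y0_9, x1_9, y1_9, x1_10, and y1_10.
x0_1 = 241
y0_1 = 190
x1_2 = 118
y1_2 = 17
cx_3 = 561
cy_3 = 159
r_3 = 29
cx_4 = 425
cy_4 = 292
r_4 = 64
cx_5 = 439
cy_5 = 438
x0_6 = 519
y0_6 = 244
x1_6 = 575
y1_6 = 280
cx_7 = 297
cy_7 = 349
r_7 = 25
cx_8 = 93
cy_8 = 99
r_8 = 51
x0_9 = 98
y0_9 = 137
x1_9 = 163
y1_9 = 165
x1_10 = 232
y1_10 = 250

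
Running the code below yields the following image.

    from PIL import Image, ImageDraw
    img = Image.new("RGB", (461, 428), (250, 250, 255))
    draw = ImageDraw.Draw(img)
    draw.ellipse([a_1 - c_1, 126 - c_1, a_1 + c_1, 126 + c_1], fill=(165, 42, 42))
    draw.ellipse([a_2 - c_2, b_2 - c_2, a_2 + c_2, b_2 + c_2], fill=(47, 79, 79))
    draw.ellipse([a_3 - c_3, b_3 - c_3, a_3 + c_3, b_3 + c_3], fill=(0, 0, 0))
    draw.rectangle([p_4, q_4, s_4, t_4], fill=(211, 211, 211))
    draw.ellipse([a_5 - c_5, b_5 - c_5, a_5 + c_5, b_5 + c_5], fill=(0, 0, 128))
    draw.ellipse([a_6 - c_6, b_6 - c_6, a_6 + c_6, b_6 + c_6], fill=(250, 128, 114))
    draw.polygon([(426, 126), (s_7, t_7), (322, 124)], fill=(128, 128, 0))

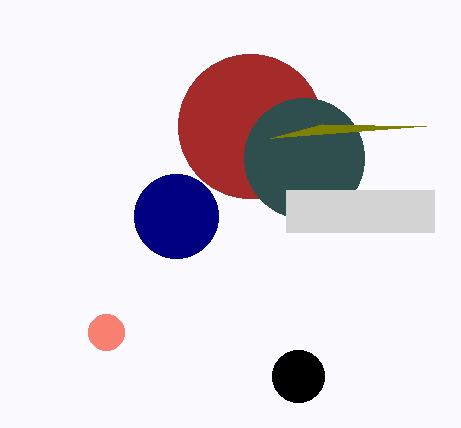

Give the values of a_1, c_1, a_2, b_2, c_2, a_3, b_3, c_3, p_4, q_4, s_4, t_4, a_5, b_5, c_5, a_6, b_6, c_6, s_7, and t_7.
a_1 = 250; c_1 = 72; a_2 = 304; b_2 = 158; c_2 = 60; a_3 = 298; b_3 = 376; c_3 = 26; p_4 = 286; q_4 = 190; s_4 = 434; t_4 = 232; a_5 = 176; b_5 = 216; c_5 = 42; a_6 = 106; b_6 = 332; c_6 = 18; s_7 = 270; t_7 = 138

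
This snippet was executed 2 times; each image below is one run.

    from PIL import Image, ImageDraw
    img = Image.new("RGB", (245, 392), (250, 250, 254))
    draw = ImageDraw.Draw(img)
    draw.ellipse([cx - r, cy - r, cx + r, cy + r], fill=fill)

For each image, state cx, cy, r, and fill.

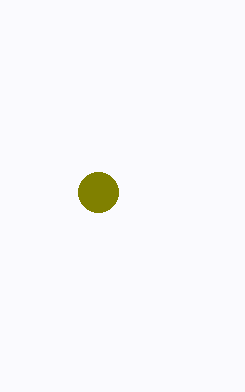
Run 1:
cx = 98
cy = 192
r = 20
fill = 'olive'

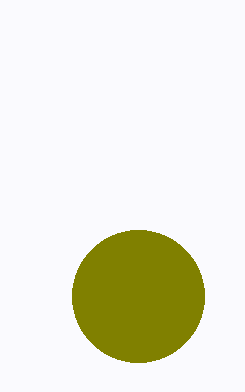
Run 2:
cx = 138; cy = 296; r = 66; fill = 'olive'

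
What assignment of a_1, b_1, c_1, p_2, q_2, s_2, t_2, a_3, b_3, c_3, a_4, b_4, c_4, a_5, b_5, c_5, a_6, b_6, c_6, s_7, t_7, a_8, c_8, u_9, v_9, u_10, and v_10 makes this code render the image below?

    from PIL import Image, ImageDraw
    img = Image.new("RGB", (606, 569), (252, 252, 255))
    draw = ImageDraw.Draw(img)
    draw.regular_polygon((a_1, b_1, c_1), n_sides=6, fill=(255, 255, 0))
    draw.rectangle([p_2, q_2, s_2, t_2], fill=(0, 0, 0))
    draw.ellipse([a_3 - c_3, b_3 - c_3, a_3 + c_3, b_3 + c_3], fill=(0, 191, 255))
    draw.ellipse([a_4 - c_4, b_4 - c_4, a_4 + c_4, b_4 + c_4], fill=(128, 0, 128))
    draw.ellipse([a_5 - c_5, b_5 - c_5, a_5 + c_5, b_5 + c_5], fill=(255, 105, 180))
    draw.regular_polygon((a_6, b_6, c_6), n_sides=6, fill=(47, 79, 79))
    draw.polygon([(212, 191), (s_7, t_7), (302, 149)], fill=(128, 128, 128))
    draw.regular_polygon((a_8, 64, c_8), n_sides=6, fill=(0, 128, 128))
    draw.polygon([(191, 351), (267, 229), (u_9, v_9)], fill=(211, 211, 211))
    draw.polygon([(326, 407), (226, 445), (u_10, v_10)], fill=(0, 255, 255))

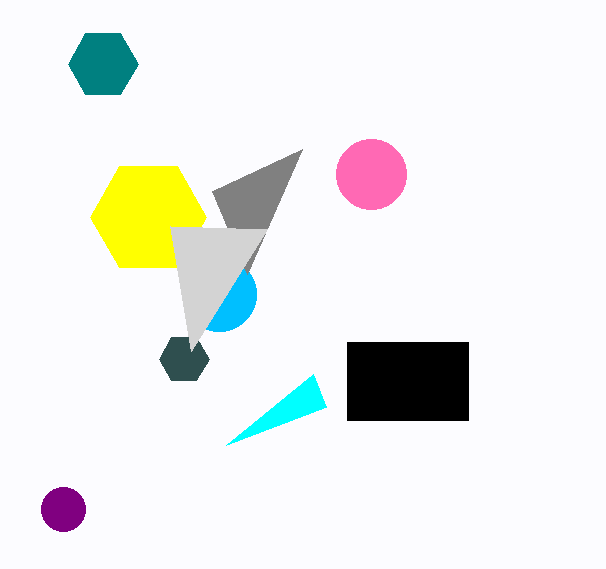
a_1 = 148, b_1 = 217, c_1 = 58, p_2 = 347, q_2 = 342, s_2 = 468, t_2 = 420, a_3 = 219, b_3 = 294, c_3 = 37, a_4 = 63, b_4 = 509, c_4 = 22, a_5 = 371, b_5 = 174, c_5 = 35, a_6 = 184, b_6 = 359, c_6 = 25, s_7 = 247, t_7 = 274, a_8 = 103, c_8 = 35, u_9 = 170, v_9 = 226, u_10 = 313, v_10 = 374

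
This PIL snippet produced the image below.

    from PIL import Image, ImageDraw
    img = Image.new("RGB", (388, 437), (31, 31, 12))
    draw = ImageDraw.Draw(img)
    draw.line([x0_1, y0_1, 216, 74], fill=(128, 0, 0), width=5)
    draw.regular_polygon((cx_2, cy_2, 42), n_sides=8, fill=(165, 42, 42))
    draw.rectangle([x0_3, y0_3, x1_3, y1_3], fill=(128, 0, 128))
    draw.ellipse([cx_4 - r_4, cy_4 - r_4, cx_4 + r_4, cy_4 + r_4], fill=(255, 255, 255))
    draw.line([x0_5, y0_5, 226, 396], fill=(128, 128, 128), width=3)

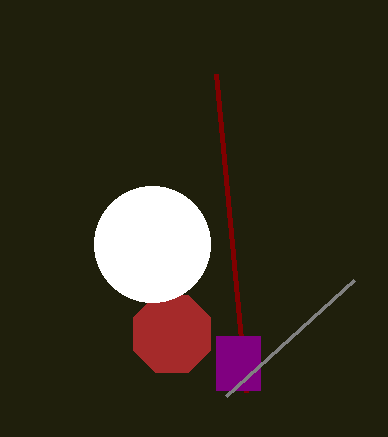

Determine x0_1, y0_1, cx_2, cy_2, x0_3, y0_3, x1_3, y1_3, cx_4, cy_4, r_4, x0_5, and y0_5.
x0_1 = 246, y0_1 = 392, cx_2 = 172, cy_2 = 334, x0_3 = 216, y0_3 = 336, x1_3 = 260, y1_3 = 390, cx_4 = 152, cy_4 = 244, r_4 = 58, x0_5 = 354, y0_5 = 280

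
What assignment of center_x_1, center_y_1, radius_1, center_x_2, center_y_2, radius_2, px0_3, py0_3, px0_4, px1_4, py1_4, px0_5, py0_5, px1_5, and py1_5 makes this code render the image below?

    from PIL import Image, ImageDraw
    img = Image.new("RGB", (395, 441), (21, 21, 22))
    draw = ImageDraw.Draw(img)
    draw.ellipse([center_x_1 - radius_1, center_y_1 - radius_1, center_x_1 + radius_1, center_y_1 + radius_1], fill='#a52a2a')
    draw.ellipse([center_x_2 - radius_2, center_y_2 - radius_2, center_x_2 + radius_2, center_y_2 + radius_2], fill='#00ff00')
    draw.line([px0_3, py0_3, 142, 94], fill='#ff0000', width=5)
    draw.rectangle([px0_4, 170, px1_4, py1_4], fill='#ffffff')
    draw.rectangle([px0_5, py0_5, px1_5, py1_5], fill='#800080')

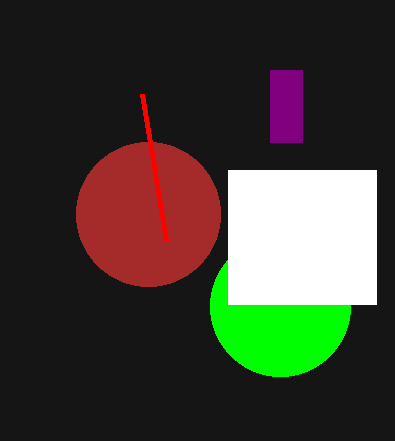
center_x_1 = 148
center_y_1 = 214
radius_1 = 72
center_x_2 = 280
center_y_2 = 306
radius_2 = 70
px0_3 = 166
py0_3 = 240
px0_4 = 228
px1_4 = 376
py1_4 = 304
px0_5 = 270
py0_5 = 70
px1_5 = 302
py1_5 = 142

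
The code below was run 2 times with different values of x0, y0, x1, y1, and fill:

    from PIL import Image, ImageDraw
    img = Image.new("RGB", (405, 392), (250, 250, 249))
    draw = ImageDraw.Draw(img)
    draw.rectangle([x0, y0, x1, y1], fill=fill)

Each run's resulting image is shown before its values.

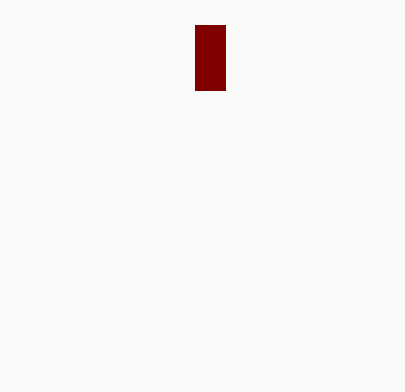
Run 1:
x0 = 195, y0 = 25, x1 = 225, y1 = 90, fill = 'maroon'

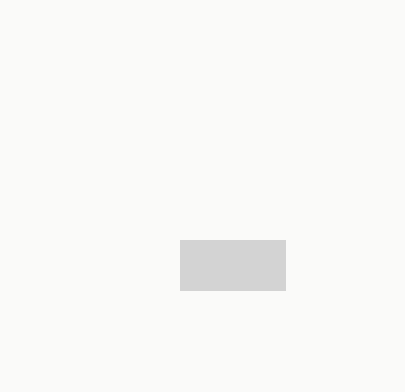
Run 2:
x0 = 180
y0 = 240
x1 = 285
y1 = 290
fill = 'lightgray'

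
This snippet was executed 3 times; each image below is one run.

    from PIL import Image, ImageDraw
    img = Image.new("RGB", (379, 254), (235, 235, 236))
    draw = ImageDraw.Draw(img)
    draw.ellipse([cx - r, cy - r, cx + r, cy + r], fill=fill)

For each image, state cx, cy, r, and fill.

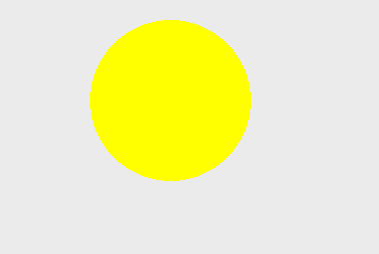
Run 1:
cx = 170, cy = 100, r = 80, fill = 'yellow'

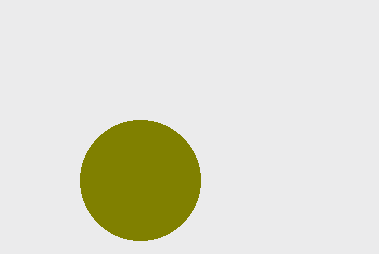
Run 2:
cx = 140, cy = 180, r = 60, fill = 'olive'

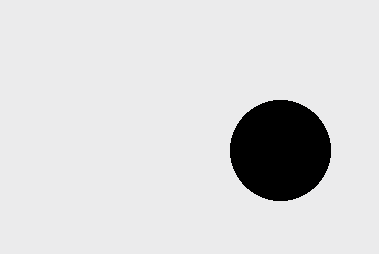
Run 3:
cx = 280; cy = 150; r = 50; fill = 'black'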